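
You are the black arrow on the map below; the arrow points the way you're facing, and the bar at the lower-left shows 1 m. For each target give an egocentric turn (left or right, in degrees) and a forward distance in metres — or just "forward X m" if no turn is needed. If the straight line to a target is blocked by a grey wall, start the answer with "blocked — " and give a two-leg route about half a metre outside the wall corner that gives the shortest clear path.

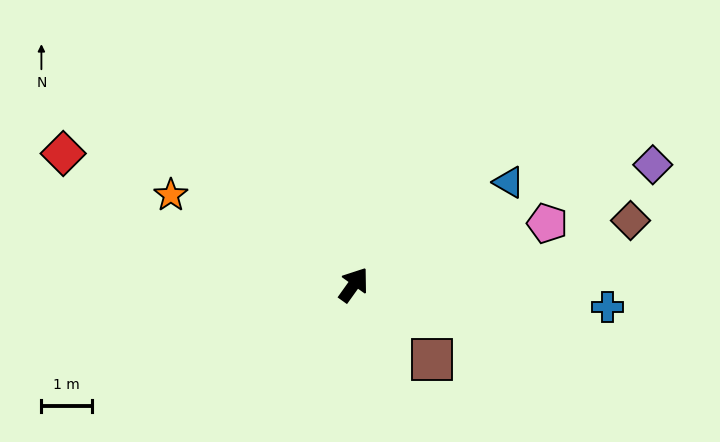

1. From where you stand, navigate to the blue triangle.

turn right 21°, forward 3.7 m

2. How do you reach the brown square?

turn right 98°, forward 2.1 m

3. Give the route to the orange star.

turn left 99°, forward 4.0 m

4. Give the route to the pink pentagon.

turn right 37°, forward 4.0 m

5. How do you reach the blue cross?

turn right 60°, forward 5.0 m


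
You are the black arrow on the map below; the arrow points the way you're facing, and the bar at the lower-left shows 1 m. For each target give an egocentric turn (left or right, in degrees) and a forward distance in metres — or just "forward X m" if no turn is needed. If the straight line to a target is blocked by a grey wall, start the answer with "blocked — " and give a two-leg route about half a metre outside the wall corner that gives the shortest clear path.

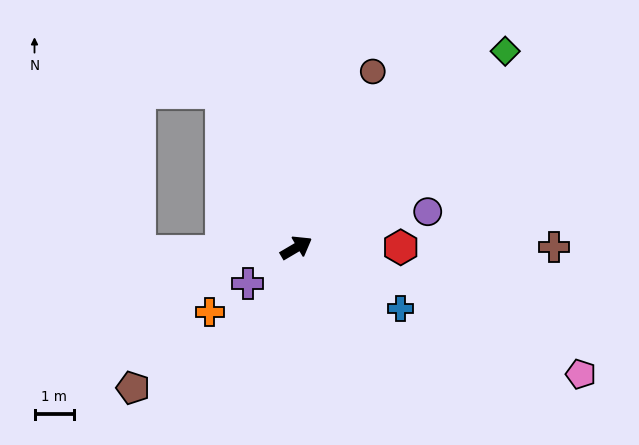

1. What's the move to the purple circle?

turn right 15°, forward 3.5 m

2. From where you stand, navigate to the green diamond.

turn left 13°, forward 7.3 m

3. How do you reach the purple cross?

turn right 174°, forward 1.5 m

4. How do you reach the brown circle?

turn left 36°, forward 4.9 m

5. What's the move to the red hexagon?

turn right 30°, forward 2.6 m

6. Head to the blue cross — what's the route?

turn right 61°, forward 3.1 m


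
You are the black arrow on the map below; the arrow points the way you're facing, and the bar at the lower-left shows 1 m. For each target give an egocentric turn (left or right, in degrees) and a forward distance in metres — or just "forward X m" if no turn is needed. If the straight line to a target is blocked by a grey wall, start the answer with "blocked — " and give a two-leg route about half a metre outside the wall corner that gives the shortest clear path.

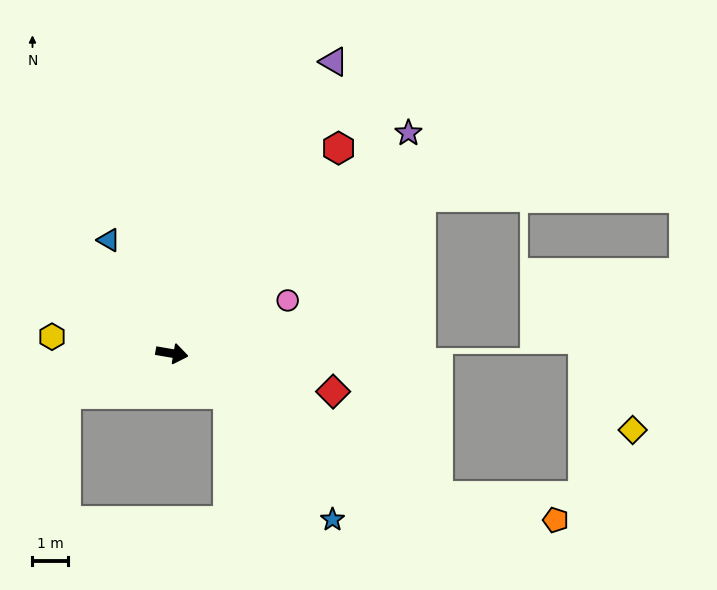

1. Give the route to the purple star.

turn left 53°, forward 9.1 m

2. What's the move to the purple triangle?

turn left 71°, forward 9.3 m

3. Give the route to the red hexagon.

turn left 61°, forward 7.4 m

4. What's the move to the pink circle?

turn left 34°, forward 3.6 m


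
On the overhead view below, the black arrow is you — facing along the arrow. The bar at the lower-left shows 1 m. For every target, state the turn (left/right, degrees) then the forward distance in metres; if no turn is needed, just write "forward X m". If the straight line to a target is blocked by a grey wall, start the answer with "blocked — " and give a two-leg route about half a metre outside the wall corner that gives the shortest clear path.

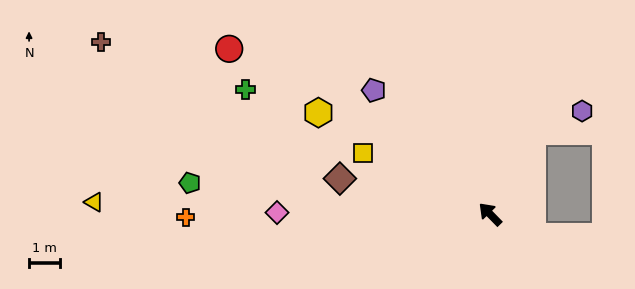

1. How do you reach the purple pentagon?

forward 5.4 m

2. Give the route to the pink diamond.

turn left 45°, forward 6.8 m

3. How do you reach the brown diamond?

turn left 32°, forward 4.9 m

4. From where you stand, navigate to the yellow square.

turn left 20°, forward 4.5 m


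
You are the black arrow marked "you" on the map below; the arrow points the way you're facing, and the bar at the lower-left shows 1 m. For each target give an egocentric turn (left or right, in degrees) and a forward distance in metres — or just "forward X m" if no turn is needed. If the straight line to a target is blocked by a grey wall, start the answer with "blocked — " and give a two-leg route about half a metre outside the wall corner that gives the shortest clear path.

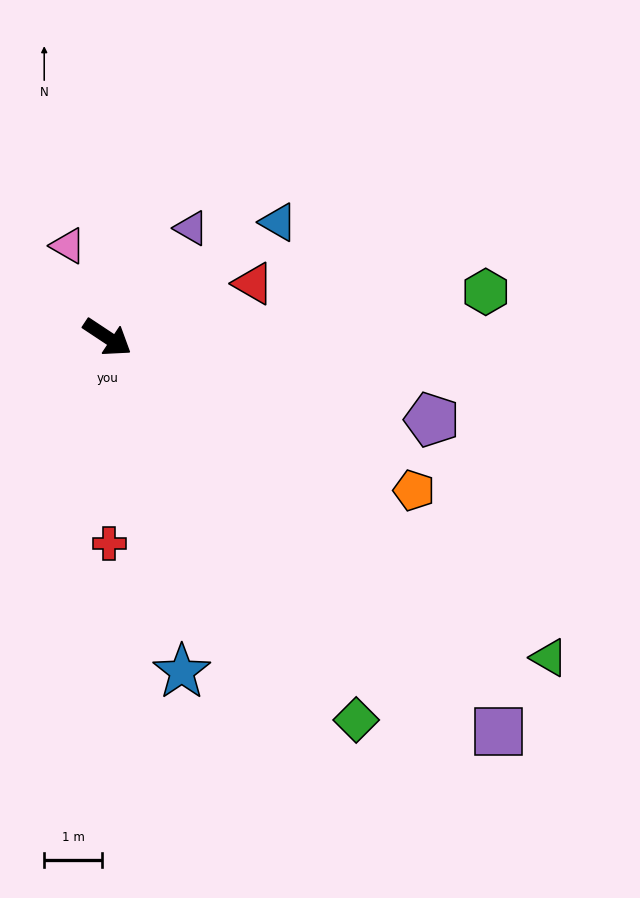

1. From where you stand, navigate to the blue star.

turn right 44°, forward 5.9 m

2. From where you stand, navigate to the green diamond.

turn right 23°, forward 7.9 m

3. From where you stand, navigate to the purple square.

turn right 12°, forward 9.6 m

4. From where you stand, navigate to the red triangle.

turn left 54°, forward 2.7 m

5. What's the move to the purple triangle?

turn left 86°, forward 2.4 m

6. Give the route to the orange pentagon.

turn left 7°, forward 5.9 m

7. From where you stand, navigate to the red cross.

turn right 56°, forward 3.6 m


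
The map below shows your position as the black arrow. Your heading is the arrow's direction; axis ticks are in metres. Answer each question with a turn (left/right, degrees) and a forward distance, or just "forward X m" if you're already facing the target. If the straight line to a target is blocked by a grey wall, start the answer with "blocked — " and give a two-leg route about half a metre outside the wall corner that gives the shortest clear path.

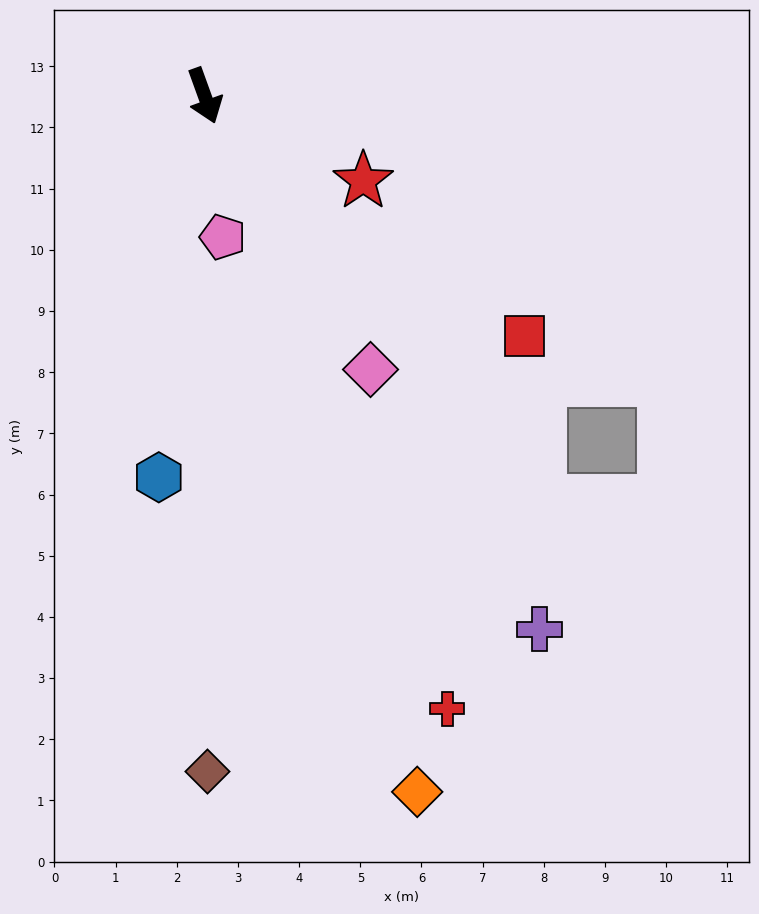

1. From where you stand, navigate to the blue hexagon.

turn right 27°, forward 6.3 m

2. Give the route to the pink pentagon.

turn right 13°, forward 2.3 m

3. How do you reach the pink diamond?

turn left 11°, forward 5.2 m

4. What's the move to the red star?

turn left 42°, forward 2.9 m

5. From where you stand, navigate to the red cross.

forward 10.8 m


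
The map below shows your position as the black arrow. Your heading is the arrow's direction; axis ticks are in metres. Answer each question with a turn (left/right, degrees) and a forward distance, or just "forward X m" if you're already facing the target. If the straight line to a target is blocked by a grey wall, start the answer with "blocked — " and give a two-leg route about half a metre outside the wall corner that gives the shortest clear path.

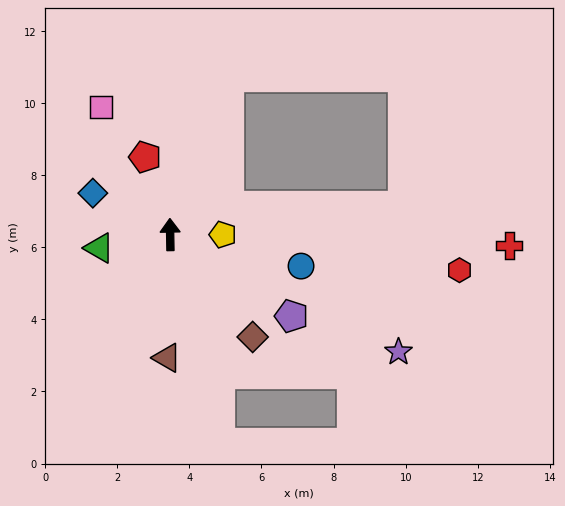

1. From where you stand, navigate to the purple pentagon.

turn right 125°, forward 4.1 m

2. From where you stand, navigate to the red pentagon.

turn left 17°, forward 2.3 m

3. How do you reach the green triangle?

turn left 100°, forward 2.0 m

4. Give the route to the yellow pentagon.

turn right 91°, forward 1.5 m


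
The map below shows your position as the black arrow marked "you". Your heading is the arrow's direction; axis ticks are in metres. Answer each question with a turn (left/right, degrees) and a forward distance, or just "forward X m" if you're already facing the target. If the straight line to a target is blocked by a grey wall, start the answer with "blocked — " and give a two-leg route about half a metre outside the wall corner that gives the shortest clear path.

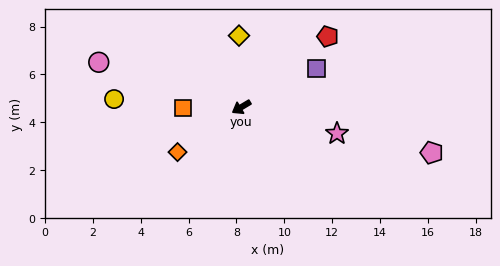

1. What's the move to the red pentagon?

turn right 172°, forward 4.7 m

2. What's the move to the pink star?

turn left 134°, forward 4.1 m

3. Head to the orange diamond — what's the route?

turn left 4°, forward 3.3 m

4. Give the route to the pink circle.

turn right 48°, forward 6.2 m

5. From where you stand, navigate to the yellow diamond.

turn right 119°, forward 3.0 m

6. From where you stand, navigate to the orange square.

turn right 30°, forward 2.4 m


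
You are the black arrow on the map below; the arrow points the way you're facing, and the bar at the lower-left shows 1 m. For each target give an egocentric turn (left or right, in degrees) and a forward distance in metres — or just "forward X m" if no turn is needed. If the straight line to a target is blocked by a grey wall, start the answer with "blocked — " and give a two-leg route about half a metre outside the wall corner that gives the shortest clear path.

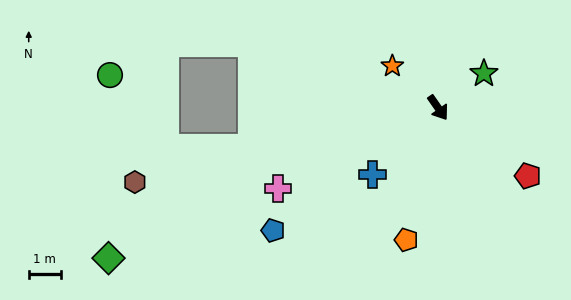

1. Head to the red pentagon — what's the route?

turn left 18°, forward 3.5 m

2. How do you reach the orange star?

turn right 167°, forward 1.9 m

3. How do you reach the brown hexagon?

turn right 111°, forward 9.7 m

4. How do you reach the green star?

turn left 92°, forward 1.8 m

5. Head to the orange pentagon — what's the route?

turn right 48°, forward 4.2 m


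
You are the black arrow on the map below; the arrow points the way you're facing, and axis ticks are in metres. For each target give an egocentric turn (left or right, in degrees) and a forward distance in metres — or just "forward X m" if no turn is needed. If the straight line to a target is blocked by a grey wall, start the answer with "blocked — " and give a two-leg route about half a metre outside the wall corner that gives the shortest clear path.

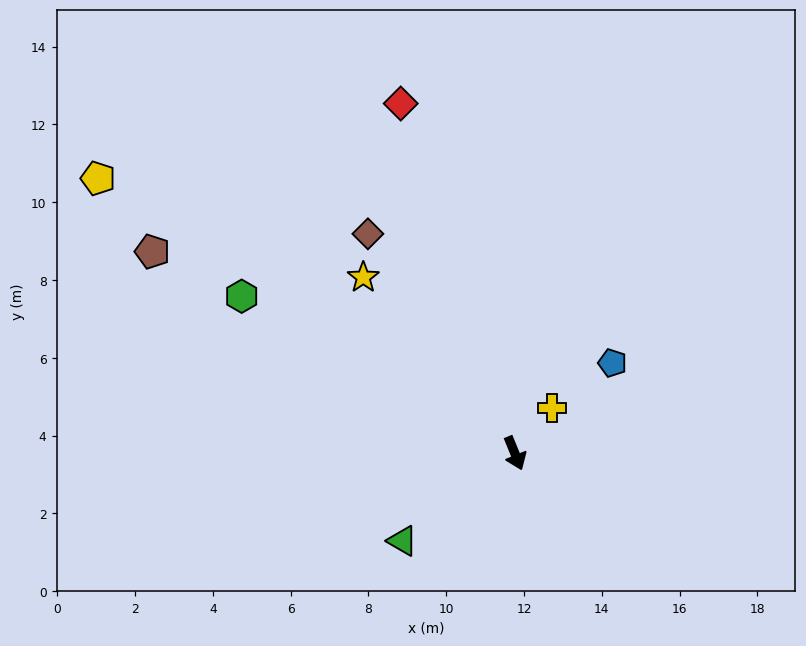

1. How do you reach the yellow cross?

turn left 119°, forward 1.5 m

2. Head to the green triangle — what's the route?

turn right 74°, forward 3.7 m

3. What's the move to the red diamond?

turn left 176°, forward 9.5 m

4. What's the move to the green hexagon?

turn right 142°, forward 8.1 m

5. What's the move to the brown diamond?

turn right 168°, forward 6.8 m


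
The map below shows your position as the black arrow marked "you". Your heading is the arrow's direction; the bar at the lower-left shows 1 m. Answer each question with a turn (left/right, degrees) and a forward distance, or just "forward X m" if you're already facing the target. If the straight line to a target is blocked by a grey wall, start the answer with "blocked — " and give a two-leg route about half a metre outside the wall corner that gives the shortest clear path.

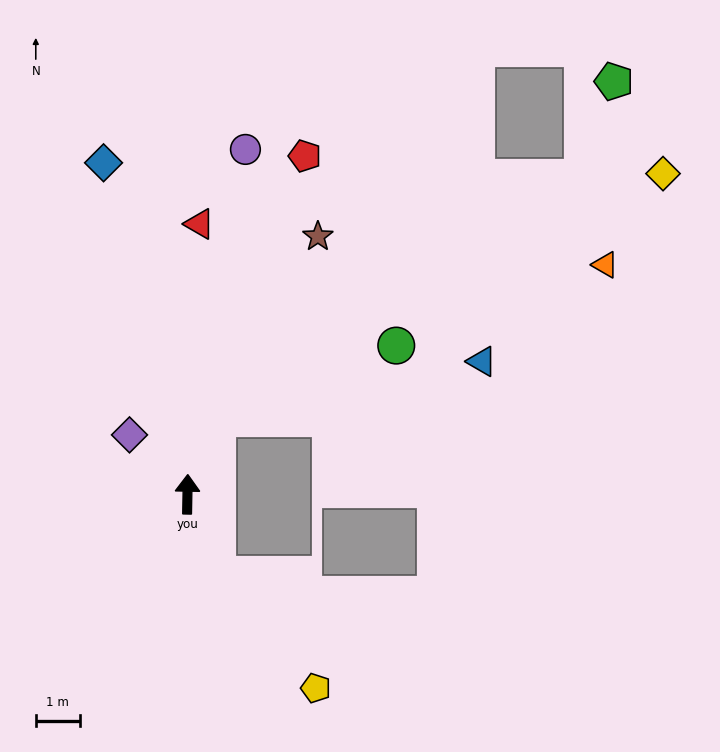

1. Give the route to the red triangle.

forward 6.2 m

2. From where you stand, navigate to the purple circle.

turn right 9°, forward 8.0 m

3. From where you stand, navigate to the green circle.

blocked — turn right 20°, forward 1.9 m, then turn right 47°, forward 4.4 m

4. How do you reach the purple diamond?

turn left 45°, forward 1.9 m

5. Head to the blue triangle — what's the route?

blocked — turn right 20°, forward 1.9 m, then turn right 57°, forward 6.2 m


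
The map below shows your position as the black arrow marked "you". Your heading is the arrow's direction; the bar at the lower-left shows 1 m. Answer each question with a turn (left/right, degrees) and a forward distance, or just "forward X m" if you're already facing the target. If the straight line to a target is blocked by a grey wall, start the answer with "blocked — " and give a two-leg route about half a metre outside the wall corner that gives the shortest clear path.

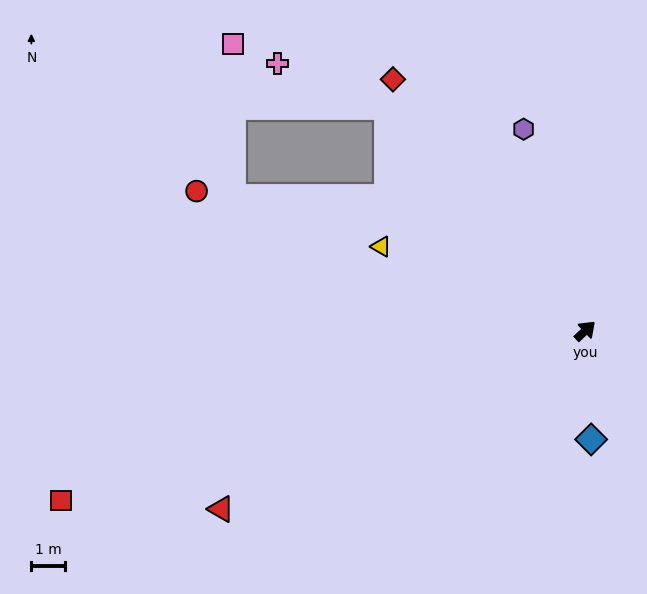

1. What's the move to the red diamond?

turn left 84°, forward 9.4 m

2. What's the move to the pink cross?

blocked — turn left 88°, forward 8.9 m, then turn left 28°, forward 3.5 m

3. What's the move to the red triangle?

turn left 163°, forward 12.0 m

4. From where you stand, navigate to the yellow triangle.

turn left 114°, forward 6.6 m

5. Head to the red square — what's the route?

turn left 155°, forward 16.4 m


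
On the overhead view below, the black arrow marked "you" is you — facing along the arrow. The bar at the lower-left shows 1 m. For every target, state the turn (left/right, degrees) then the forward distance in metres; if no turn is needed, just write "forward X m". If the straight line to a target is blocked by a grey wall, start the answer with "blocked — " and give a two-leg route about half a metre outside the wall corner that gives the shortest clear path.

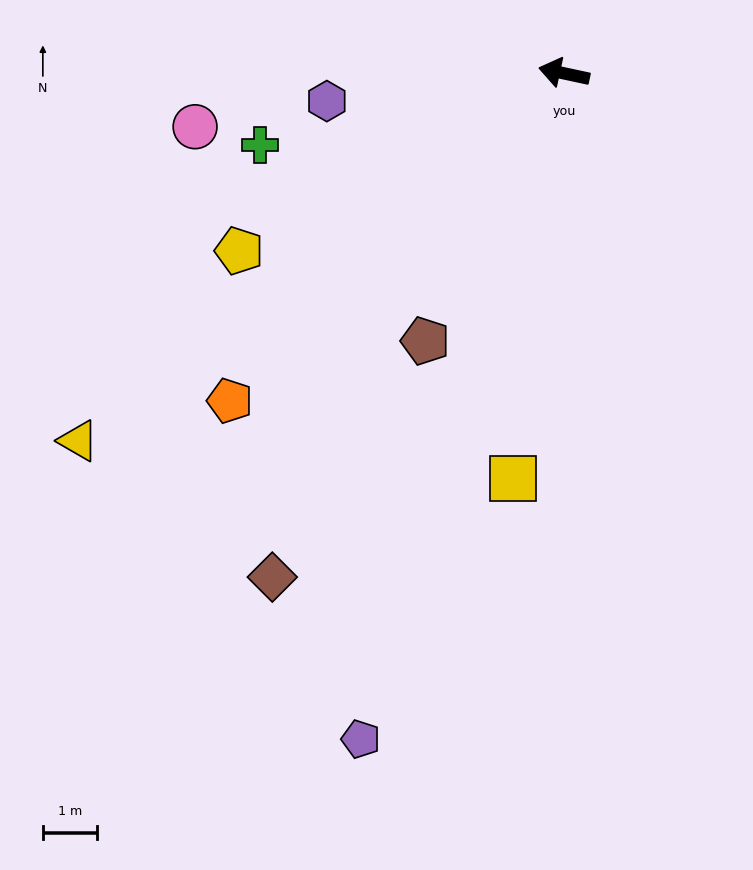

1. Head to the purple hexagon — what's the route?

turn left 19°, forward 4.4 m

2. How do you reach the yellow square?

turn left 95°, forward 7.5 m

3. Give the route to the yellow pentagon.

turn left 41°, forward 6.8 m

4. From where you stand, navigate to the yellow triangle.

turn left 49°, forward 11.2 m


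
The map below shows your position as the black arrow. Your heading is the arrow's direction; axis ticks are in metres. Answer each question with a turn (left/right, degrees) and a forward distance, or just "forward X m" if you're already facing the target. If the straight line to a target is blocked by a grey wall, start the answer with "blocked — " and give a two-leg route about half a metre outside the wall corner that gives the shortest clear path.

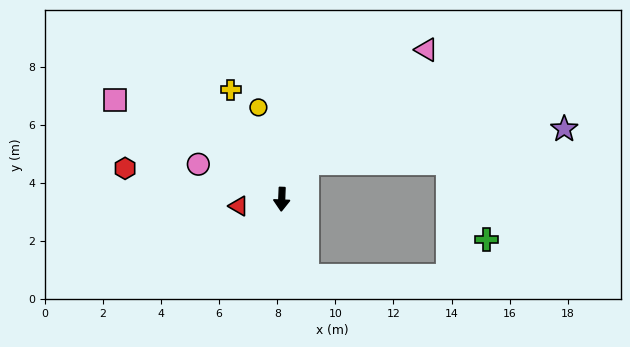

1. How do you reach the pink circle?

turn right 111°, forward 3.1 m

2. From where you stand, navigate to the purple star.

blocked — turn left 147°, forward 1.5 m, then turn right 47°, forward 8.9 m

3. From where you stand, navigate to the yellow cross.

turn right 153°, forward 4.2 m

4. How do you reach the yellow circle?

turn right 164°, forward 3.3 m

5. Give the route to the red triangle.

turn right 79°, forward 1.5 m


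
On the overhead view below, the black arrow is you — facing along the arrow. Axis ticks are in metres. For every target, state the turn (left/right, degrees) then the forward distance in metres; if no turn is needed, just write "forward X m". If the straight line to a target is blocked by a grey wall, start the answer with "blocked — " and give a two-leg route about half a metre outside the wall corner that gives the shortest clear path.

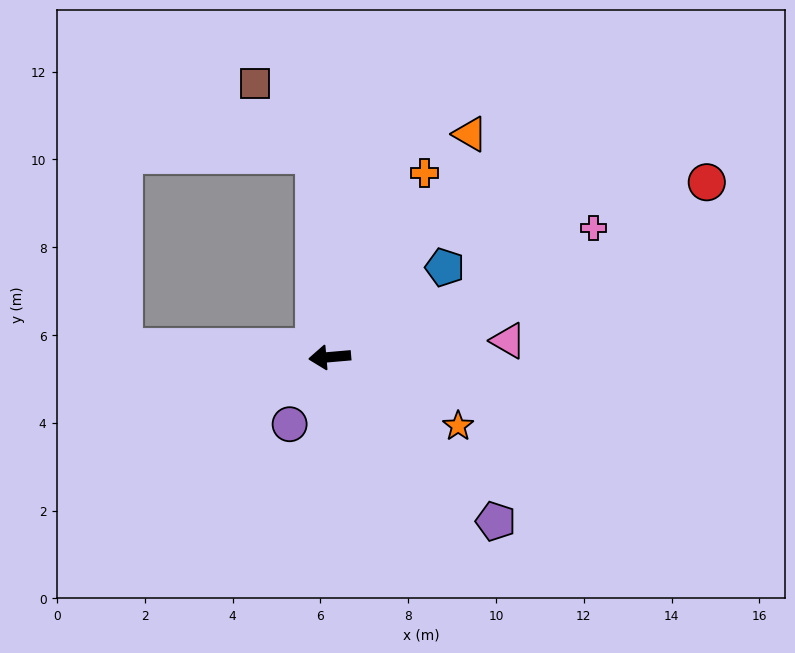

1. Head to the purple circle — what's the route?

turn left 54°, forward 1.8 m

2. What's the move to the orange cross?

turn right 122°, forward 4.7 m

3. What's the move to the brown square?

blocked — turn right 91°, forward 4.6 m, then turn left 36°, forward 2.1 m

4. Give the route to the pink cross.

turn right 159°, forward 6.7 m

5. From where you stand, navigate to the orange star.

turn left 147°, forward 3.3 m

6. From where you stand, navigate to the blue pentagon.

turn right 147°, forward 3.3 m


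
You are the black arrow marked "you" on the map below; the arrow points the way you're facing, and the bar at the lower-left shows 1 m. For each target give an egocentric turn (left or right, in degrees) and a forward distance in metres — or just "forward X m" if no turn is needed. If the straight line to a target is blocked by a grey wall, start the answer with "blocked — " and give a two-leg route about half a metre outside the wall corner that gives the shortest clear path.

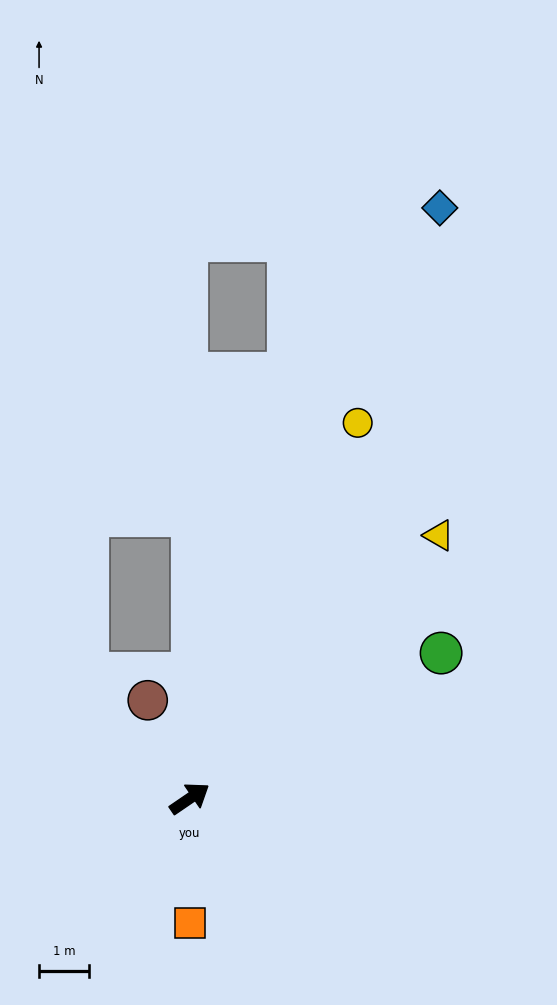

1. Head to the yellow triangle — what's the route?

turn left 12°, forward 7.3 m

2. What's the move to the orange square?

turn right 124°, forward 2.5 m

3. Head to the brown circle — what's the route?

turn left 79°, forward 2.2 m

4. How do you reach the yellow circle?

turn left 32°, forward 8.3 m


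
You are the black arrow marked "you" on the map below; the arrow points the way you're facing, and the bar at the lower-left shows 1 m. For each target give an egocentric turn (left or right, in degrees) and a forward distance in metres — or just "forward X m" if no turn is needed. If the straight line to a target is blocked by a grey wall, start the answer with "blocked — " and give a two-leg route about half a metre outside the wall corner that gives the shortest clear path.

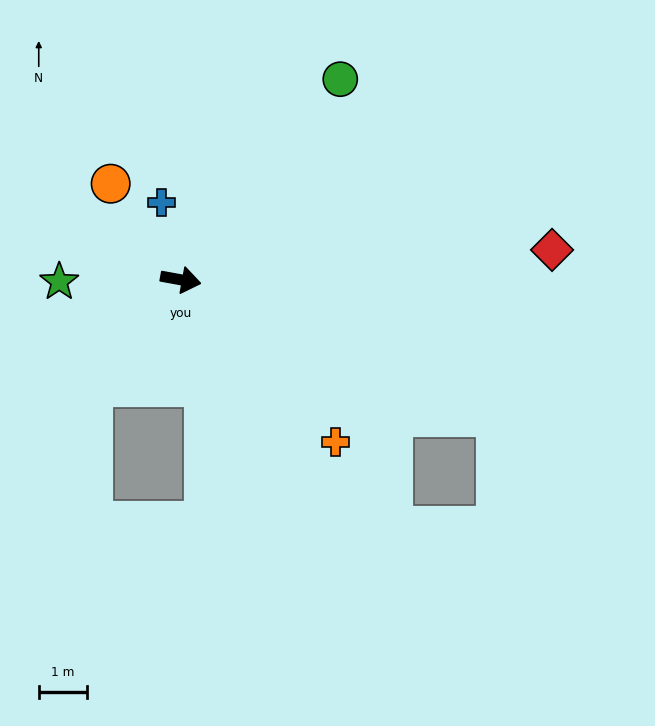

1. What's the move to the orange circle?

turn left 136°, forward 2.5 m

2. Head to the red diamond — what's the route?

turn left 15°, forward 7.7 m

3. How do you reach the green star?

turn right 169°, forward 2.5 m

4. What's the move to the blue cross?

turn left 115°, forward 1.6 m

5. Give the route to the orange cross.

turn right 36°, forward 4.6 m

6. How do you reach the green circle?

turn left 62°, forward 5.3 m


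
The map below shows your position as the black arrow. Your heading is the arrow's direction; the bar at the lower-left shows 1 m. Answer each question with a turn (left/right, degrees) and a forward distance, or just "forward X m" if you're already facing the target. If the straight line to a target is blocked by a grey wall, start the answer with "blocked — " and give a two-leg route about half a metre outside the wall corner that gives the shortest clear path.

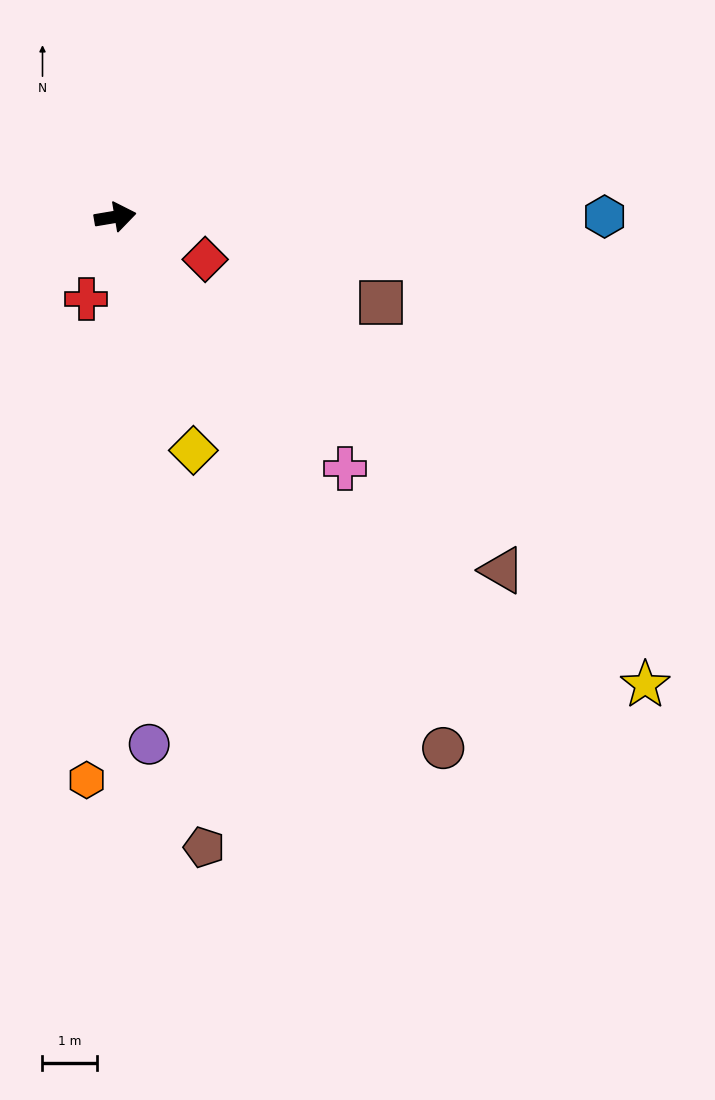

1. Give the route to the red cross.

turn right 119°, forward 1.6 m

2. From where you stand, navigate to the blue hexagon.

turn right 10°, forward 9.0 m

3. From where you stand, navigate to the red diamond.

turn right 35°, forward 1.8 m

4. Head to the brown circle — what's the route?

turn right 68°, forward 11.4 m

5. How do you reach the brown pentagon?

turn right 92°, forward 11.6 m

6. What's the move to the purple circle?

turn right 96°, forward 9.7 m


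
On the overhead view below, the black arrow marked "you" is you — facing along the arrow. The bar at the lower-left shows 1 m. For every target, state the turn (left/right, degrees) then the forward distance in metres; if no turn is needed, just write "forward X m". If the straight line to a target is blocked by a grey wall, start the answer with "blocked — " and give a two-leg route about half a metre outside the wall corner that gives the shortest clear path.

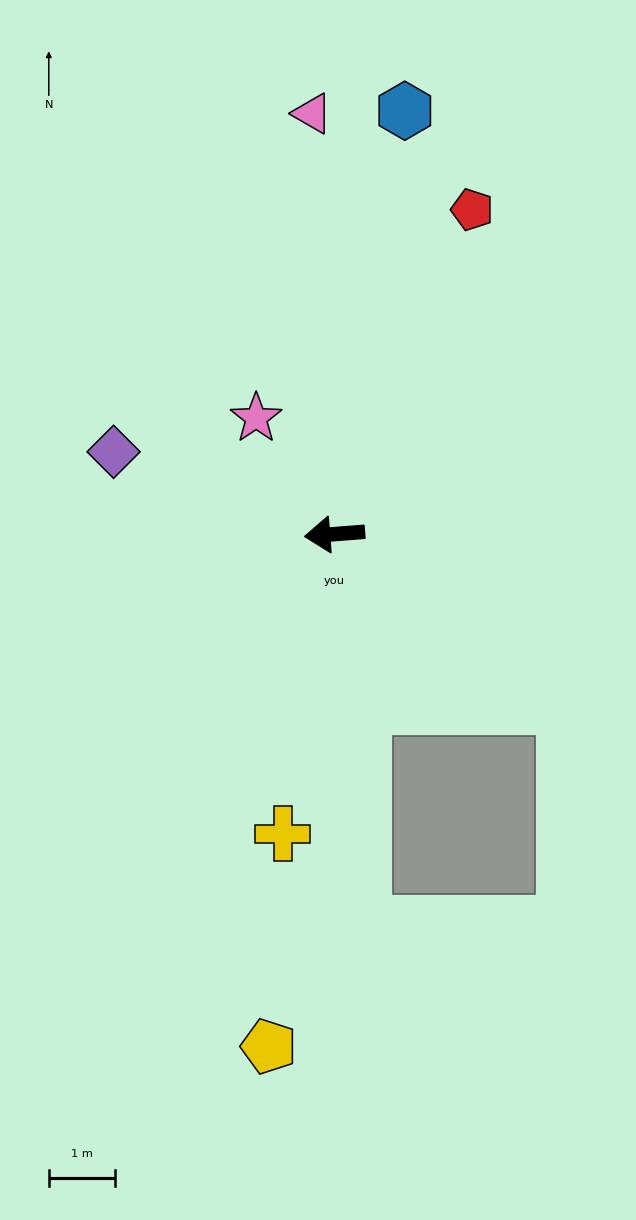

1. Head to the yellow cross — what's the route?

turn left 76°, forward 4.6 m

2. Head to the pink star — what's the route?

turn right 60°, forward 2.1 m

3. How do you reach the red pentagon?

turn right 117°, forward 5.3 m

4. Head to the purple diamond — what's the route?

turn right 25°, forward 3.6 m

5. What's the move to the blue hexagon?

turn right 104°, forward 6.5 m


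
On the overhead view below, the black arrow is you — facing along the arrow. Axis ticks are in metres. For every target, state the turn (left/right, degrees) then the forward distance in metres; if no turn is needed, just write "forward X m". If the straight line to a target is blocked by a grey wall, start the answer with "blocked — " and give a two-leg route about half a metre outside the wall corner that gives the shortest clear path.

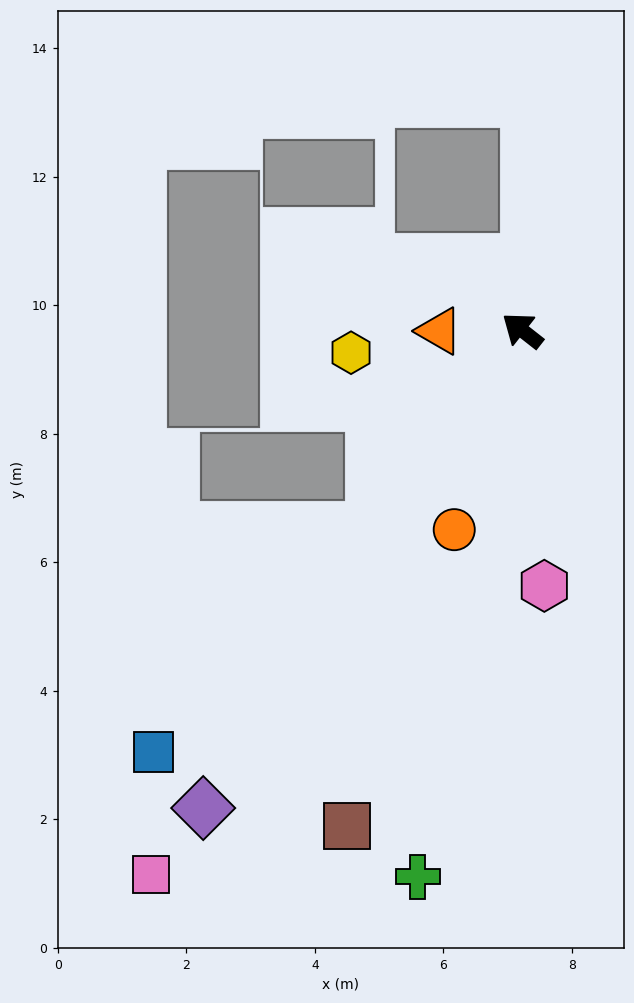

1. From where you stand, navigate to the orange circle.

turn left 109°, forward 3.3 m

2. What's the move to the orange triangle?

turn left 39°, forward 1.3 m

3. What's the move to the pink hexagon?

turn left 133°, forward 4.0 m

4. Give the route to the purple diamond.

turn left 94°, forward 8.9 m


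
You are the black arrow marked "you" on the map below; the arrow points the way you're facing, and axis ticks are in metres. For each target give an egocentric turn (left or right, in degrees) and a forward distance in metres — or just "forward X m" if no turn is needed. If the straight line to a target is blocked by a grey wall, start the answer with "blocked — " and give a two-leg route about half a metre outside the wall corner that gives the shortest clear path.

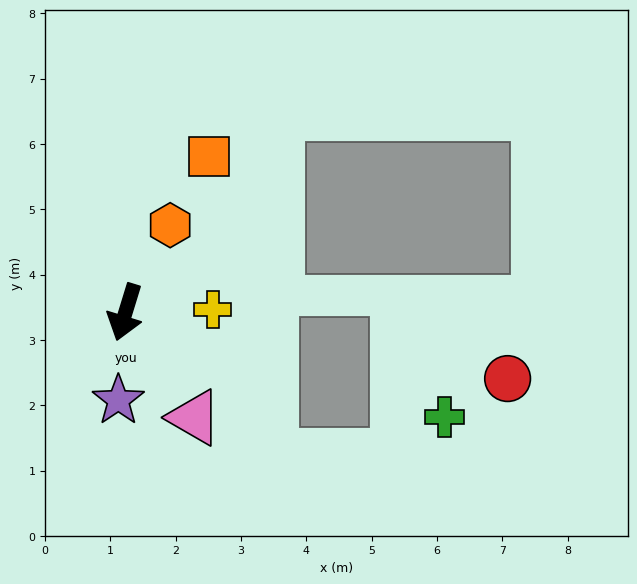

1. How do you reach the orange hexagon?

turn left 170°, forward 1.5 m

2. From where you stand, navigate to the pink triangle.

turn left 50°, forward 1.9 m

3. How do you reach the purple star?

turn left 12°, forward 1.3 m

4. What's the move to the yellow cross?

turn left 109°, forward 1.3 m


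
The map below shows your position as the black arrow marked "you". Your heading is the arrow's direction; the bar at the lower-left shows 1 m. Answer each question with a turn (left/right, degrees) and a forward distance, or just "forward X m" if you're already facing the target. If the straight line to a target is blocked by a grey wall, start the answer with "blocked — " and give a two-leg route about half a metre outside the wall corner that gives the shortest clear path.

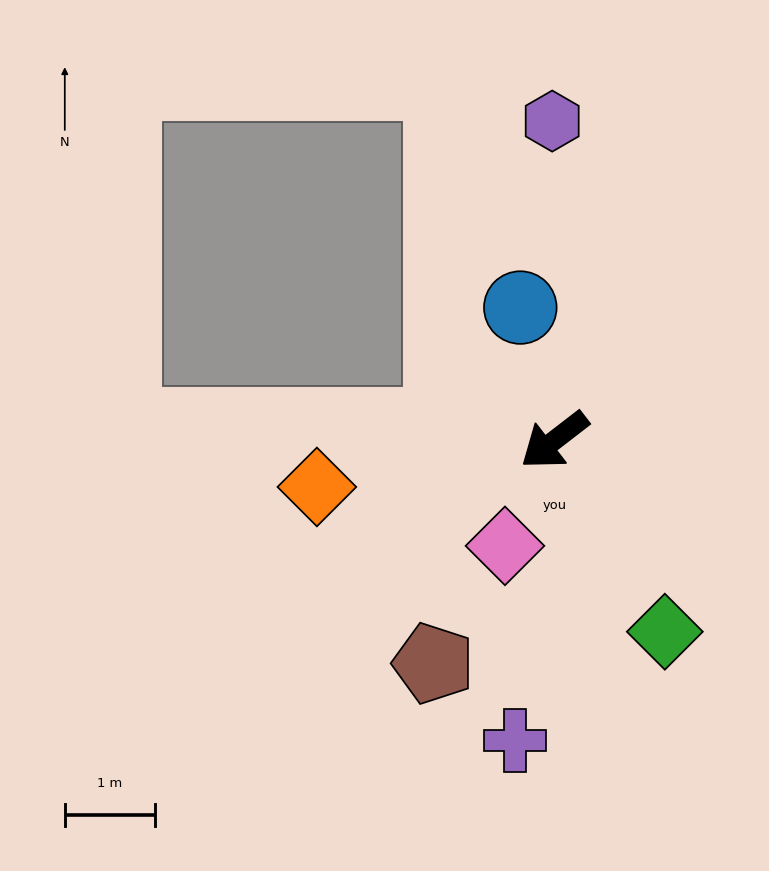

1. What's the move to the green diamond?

turn left 82°, forward 2.4 m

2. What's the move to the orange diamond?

turn right 27°, forward 2.7 m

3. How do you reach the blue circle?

turn right 113°, forward 1.5 m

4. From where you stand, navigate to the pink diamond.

turn left 27°, forward 1.3 m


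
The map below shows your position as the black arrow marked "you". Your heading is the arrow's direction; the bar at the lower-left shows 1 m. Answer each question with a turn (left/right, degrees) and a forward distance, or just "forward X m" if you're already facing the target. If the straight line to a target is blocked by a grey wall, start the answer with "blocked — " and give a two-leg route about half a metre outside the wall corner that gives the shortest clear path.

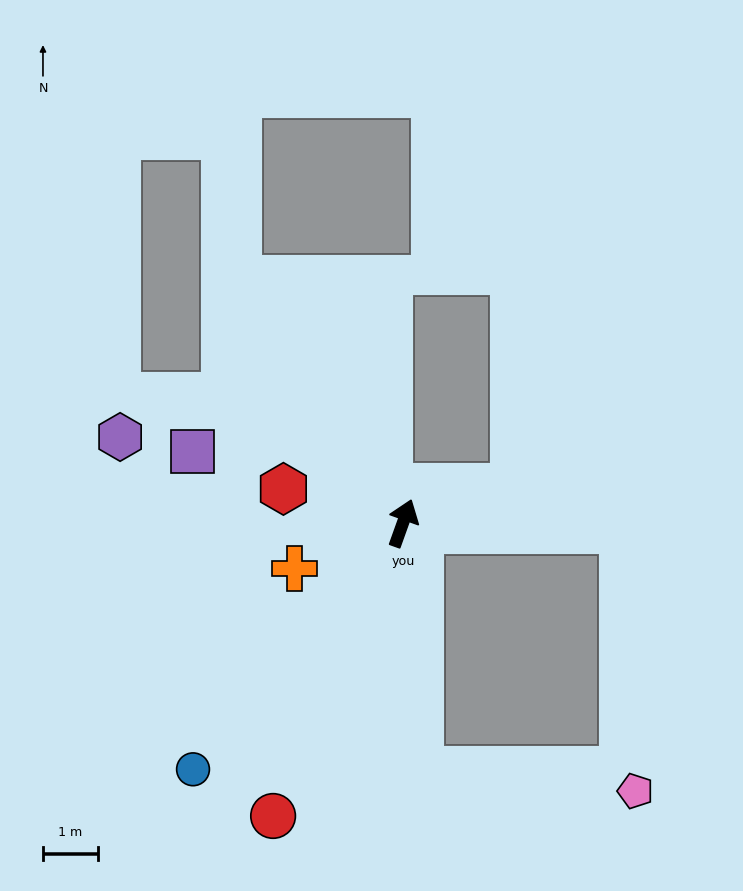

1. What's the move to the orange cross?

turn left 133°, forward 2.1 m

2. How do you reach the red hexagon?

turn left 94°, forward 2.3 m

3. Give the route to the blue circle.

turn left 159°, forward 5.9 m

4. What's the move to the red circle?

turn left 176°, forward 5.8 m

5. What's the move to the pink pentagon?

blocked — turn right 156°, forward 4.5 m, then turn left 80°, forward 3.9 m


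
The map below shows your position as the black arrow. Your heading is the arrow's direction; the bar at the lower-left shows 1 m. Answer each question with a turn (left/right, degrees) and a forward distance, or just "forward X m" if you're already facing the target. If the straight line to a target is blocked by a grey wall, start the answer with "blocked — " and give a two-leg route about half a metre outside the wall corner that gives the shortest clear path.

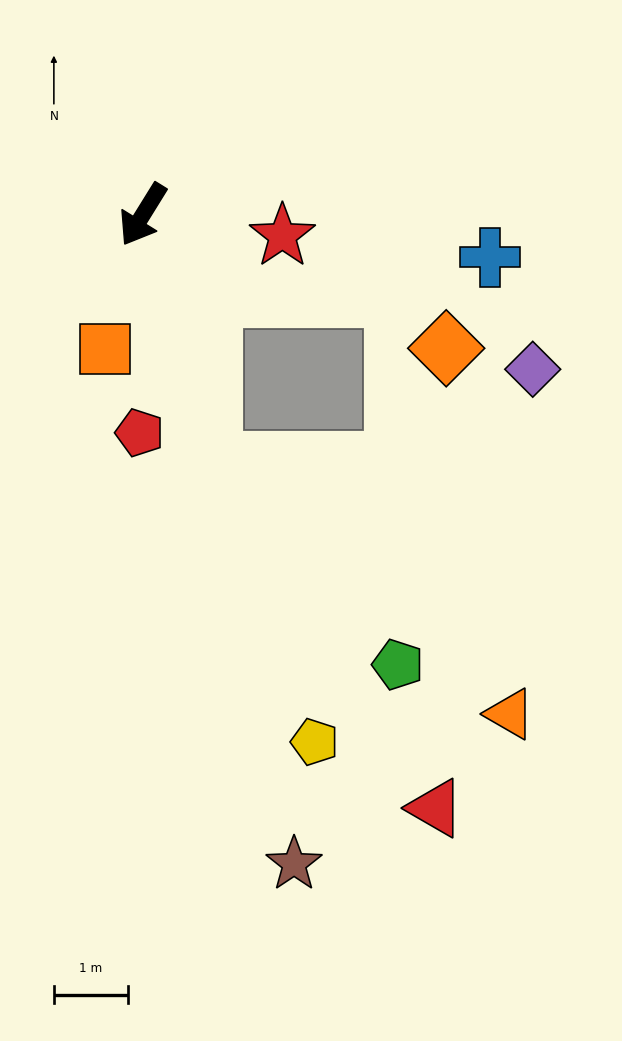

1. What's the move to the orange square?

turn left 16°, forward 1.9 m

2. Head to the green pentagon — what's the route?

blocked — turn left 47°, forward 3.5 m, then turn left 28°, forward 3.7 m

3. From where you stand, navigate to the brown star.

turn left 45°, forward 9.0 m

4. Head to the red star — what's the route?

turn left 113°, forward 1.9 m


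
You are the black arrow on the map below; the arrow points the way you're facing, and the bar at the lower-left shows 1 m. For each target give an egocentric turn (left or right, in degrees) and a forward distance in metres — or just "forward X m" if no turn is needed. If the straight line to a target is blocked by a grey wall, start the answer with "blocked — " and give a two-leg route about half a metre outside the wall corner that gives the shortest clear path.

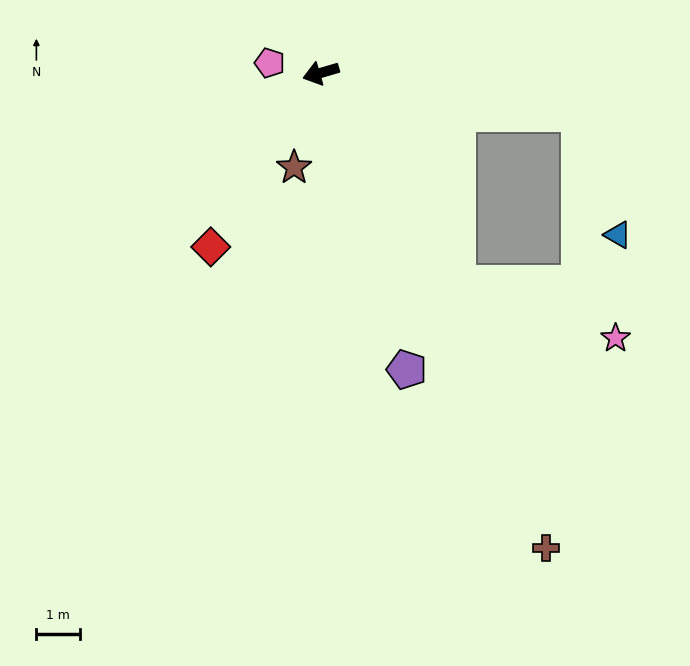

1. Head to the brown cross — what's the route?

turn left 99°, forward 11.9 m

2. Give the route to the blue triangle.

blocked — turn left 155°, forward 5.9 m, then turn right 64°, forward 2.9 m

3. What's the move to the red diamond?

turn left 41°, forward 4.7 m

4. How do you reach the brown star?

turn left 58°, forward 2.2 m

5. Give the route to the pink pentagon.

turn right 27°, forward 1.2 m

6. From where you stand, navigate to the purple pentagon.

turn left 90°, forward 7.0 m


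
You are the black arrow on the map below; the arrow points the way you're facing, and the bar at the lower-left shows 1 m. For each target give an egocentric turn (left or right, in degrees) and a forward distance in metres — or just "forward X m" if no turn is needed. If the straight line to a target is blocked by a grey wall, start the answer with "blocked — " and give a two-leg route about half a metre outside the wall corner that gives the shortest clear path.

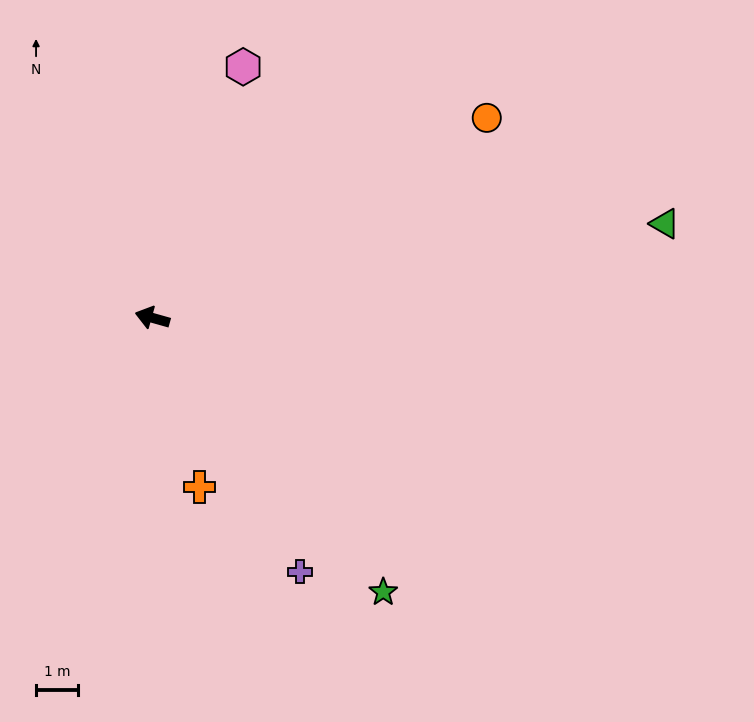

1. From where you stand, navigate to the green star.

turn left 146°, forward 8.6 m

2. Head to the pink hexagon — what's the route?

turn right 94°, forward 6.4 m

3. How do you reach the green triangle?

turn right 154°, forward 12.5 m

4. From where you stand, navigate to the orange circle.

turn right 133°, forward 9.3 m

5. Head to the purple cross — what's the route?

turn left 136°, forward 7.0 m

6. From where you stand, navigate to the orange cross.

turn left 121°, forward 4.2 m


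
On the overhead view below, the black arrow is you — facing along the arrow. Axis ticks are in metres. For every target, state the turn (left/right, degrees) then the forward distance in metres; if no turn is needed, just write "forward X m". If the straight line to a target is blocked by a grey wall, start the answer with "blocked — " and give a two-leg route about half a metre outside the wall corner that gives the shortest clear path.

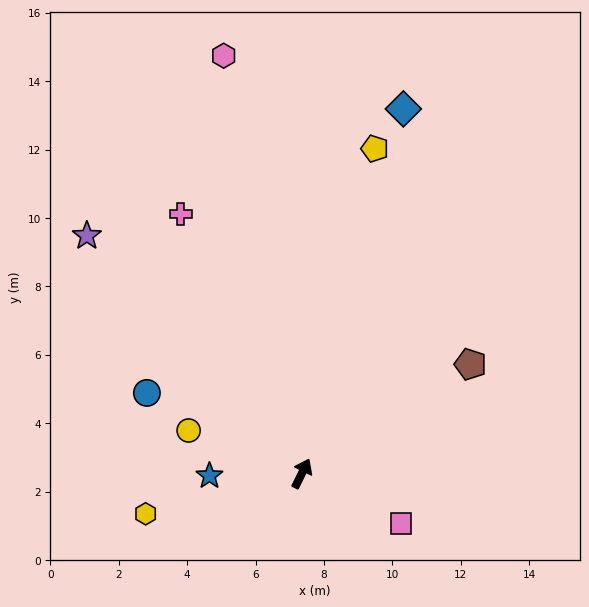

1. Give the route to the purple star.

turn left 68°, forward 9.4 m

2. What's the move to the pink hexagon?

turn left 37°, forward 12.4 m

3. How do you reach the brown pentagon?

turn right 31°, forward 5.9 m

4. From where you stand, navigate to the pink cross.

turn left 51°, forward 8.4 m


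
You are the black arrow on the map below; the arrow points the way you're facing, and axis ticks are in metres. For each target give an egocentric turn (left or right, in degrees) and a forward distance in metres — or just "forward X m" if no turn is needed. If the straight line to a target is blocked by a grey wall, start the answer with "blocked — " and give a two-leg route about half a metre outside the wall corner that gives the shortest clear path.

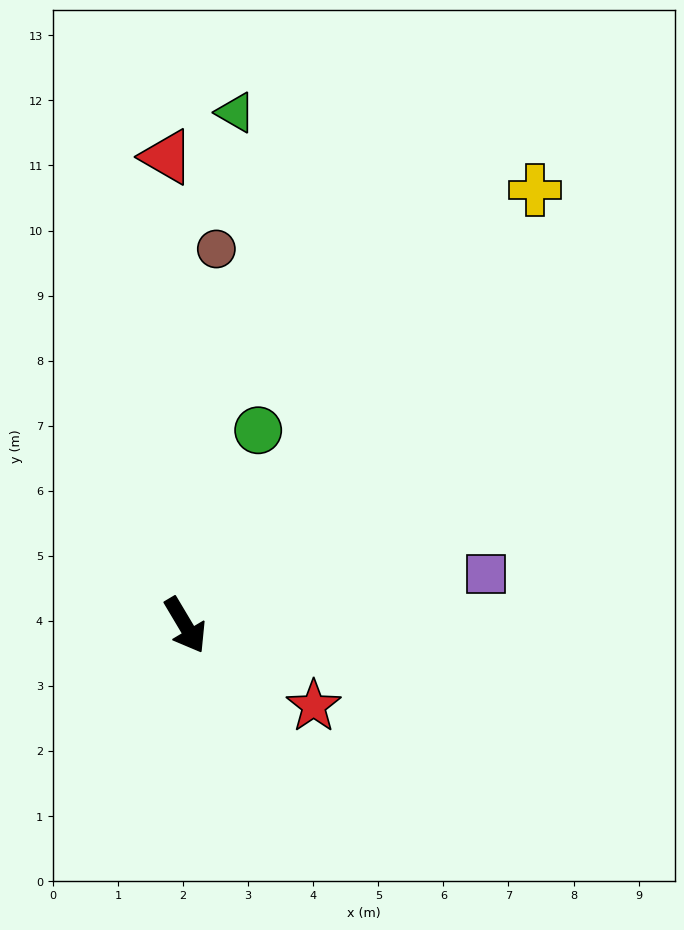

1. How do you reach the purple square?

turn left 69°, forward 4.7 m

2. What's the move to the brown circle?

turn left 145°, forward 5.8 m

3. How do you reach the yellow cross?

turn left 110°, forward 8.6 m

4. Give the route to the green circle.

turn left 129°, forward 3.2 m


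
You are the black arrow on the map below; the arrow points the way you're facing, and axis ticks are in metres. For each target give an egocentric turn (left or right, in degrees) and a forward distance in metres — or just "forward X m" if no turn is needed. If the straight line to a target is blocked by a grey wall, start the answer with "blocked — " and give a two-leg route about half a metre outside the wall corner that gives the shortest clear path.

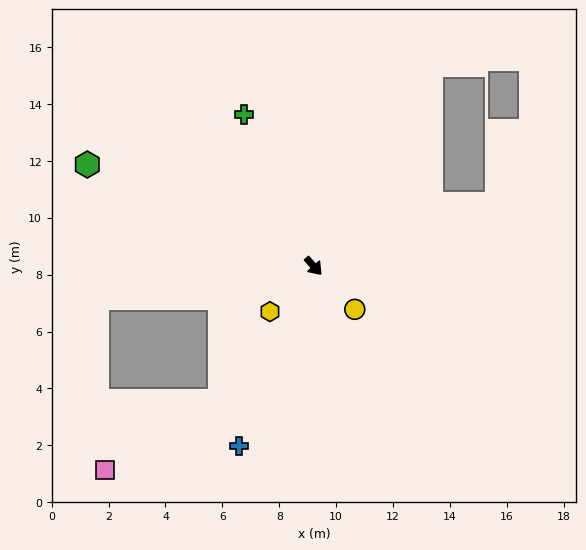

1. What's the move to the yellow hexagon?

turn right 86°, forward 2.2 m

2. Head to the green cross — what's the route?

turn left 163°, forward 5.9 m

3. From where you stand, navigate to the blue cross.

turn right 64°, forward 6.8 m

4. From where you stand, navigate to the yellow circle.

forward 2.1 m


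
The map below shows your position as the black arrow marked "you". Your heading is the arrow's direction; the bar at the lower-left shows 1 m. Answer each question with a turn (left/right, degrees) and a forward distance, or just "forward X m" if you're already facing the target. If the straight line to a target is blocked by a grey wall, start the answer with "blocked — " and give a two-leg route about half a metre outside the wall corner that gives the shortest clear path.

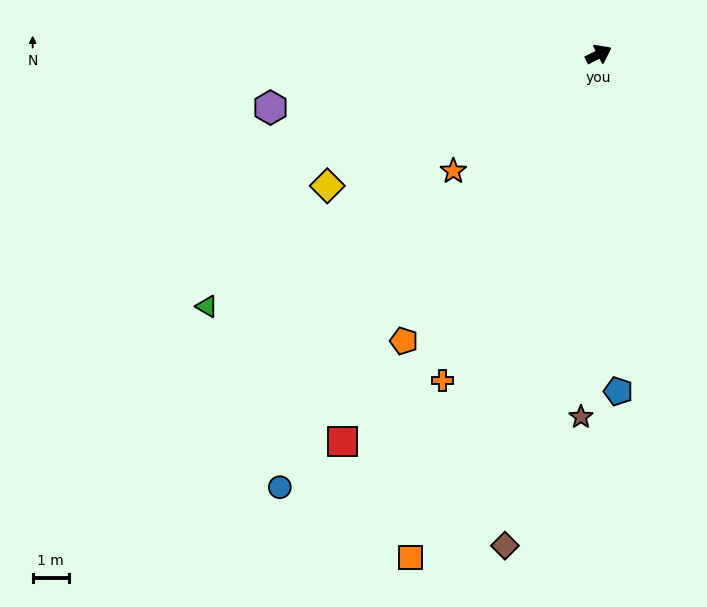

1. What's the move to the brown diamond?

turn right 128°, forward 13.9 m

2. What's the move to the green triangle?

turn right 174°, forward 12.9 m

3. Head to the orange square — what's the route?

turn right 137°, forward 14.9 m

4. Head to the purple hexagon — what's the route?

turn left 162°, forward 9.2 m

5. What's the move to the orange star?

turn right 168°, forward 5.2 m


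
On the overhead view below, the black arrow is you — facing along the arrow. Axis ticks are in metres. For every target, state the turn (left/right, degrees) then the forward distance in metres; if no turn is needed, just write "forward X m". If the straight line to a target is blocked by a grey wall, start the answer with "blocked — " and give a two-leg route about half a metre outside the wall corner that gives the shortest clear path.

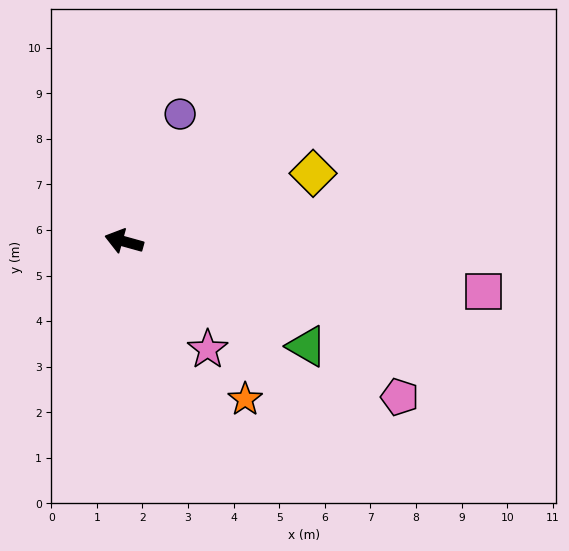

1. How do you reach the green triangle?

turn left 166°, forward 4.6 m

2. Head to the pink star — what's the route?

turn left 143°, forward 3.0 m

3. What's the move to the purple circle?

turn right 98°, forward 3.1 m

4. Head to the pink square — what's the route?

turn right 172°, forward 8.0 m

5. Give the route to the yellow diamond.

turn right 145°, forward 4.4 m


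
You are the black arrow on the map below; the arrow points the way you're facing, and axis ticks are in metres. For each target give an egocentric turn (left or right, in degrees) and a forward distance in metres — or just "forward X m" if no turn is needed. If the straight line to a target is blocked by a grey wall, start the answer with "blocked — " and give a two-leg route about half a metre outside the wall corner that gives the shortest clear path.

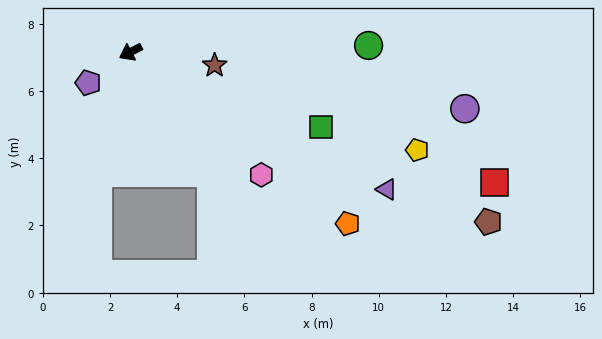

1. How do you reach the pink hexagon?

turn left 109°, forward 5.3 m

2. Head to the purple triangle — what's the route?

turn left 124°, forward 8.7 m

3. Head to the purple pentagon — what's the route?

turn left 9°, forward 1.6 m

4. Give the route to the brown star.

turn left 144°, forward 2.5 m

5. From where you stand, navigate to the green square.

turn left 131°, forward 6.1 m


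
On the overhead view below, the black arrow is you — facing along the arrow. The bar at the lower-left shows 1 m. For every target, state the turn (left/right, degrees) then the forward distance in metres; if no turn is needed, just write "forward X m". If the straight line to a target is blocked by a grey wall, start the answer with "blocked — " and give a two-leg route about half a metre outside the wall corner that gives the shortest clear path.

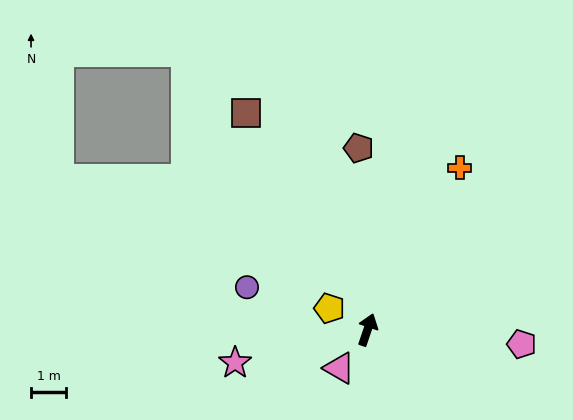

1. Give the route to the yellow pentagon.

turn left 79°, forward 1.2 m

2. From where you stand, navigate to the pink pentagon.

turn right 77°, forward 4.4 m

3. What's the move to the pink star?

turn left 123°, forward 3.9 m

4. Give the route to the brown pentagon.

turn left 22°, forward 5.2 m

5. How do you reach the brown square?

turn left 48°, forward 7.1 m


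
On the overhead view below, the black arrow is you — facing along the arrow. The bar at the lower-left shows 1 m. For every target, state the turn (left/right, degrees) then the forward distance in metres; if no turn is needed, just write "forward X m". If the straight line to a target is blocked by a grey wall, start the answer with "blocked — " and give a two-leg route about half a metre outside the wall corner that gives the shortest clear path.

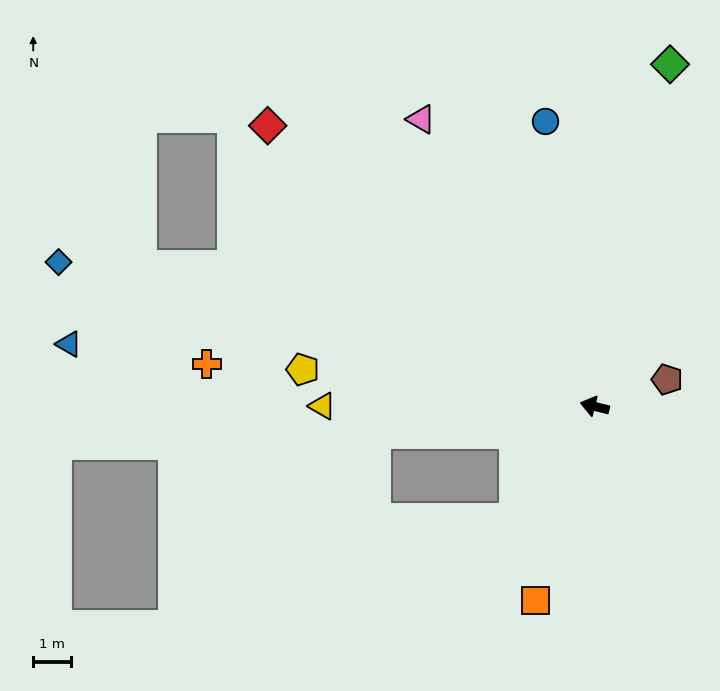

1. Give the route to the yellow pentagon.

turn left 7°, forward 7.9 m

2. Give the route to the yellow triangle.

turn left 14°, forward 7.3 m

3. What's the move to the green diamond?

turn right 88°, forward 9.4 m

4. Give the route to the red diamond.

turn right 27°, forward 11.5 m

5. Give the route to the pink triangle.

turn right 45°, forward 9.0 m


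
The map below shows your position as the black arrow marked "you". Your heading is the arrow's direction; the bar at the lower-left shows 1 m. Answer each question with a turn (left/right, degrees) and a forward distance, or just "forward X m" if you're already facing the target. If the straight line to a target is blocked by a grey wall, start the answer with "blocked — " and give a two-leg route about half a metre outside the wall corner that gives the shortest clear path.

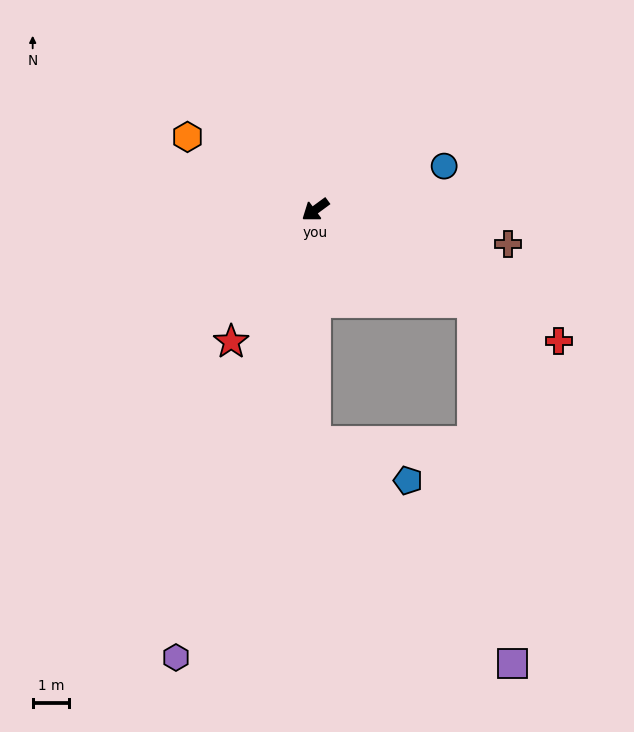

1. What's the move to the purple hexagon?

turn left 36°, forward 12.9 m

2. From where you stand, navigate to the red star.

turn left 21°, forward 4.3 m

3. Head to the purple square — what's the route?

blocked — turn left 54°, forward 6.4 m, then turn left 41°, forward 8.2 m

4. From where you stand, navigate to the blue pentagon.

blocked — turn left 54°, forward 6.4 m, then turn left 67°, forward 2.8 m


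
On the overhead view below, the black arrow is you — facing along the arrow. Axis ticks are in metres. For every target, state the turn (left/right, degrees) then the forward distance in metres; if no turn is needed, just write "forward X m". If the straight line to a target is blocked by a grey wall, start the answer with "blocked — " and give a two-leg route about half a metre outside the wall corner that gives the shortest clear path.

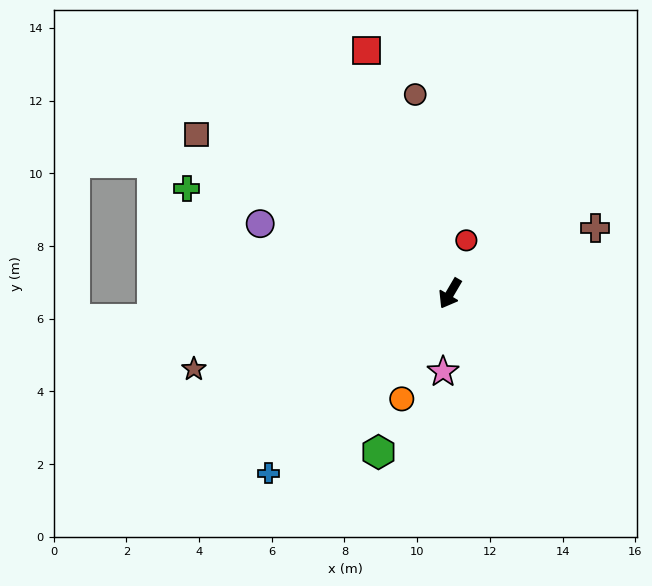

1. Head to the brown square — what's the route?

turn right 92°, forward 8.2 m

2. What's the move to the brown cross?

turn left 145°, forward 4.4 m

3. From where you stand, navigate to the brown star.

turn right 43°, forward 7.3 m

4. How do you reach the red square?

turn right 131°, forward 7.1 m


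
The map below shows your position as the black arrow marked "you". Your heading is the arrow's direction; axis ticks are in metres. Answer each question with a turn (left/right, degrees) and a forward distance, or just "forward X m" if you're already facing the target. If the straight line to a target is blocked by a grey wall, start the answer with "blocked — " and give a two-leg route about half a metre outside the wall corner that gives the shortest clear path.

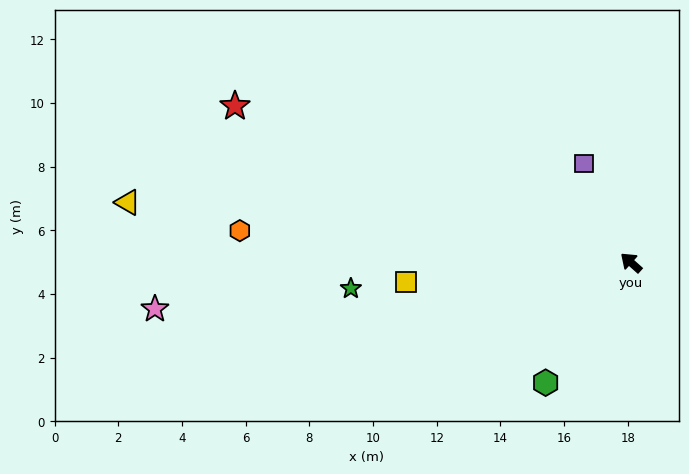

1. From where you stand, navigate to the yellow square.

turn left 47°, forward 7.1 m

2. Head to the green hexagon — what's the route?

turn left 96°, forward 4.6 m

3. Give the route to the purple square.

turn right 23°, forward 3.4 m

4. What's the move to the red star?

turn left 20°, forward 13.4 m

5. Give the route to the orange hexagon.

turn left 37°, forward 12.3 m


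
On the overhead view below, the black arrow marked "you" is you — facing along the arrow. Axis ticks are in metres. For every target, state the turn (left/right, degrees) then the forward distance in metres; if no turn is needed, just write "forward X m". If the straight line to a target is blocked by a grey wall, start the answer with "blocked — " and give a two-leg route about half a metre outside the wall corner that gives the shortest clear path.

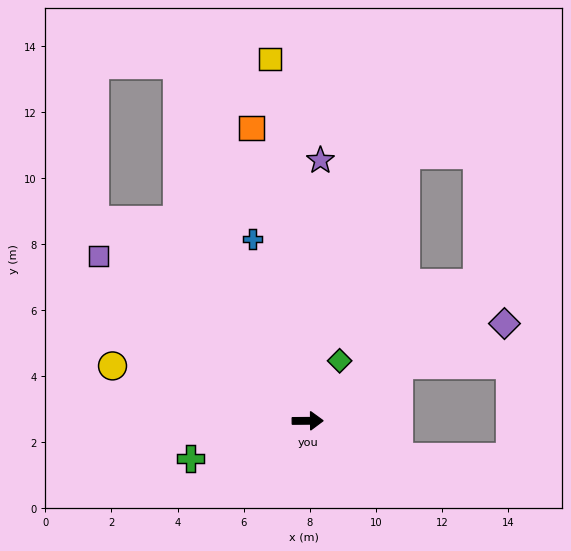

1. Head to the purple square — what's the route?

turn left 141°, forward 8.1 m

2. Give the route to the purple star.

turn left 87°, forward 7.9 m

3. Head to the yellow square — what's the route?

turn left 96°, forward 11.0 m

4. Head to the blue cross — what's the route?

turn left 107°, forward 5.8 m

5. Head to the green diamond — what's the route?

turn left 62°, forward 2.1 m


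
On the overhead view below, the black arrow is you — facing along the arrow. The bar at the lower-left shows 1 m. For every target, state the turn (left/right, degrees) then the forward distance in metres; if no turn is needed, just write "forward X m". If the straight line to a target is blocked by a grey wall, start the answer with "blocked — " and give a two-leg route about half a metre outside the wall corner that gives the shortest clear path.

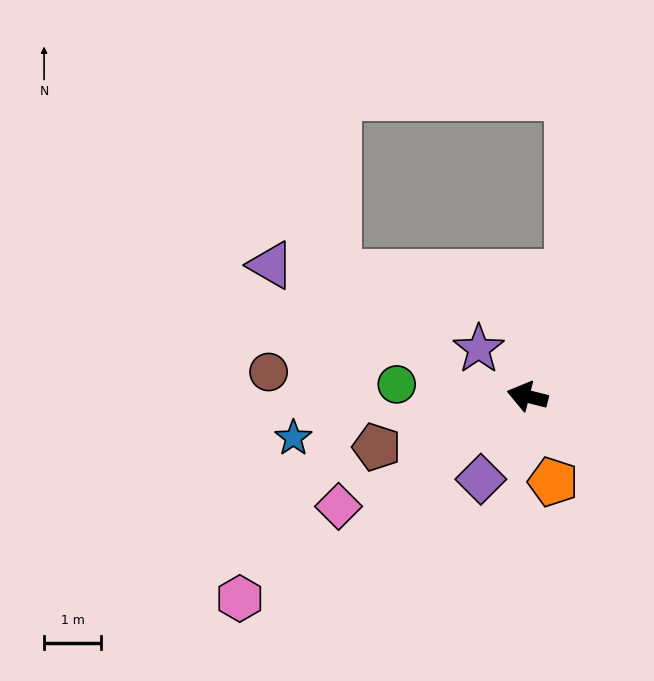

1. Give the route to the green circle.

turn left 9°, forward 2.3 m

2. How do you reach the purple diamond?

turn left 75°, forward 1.7 m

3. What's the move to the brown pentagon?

turn left 33°, forward 2.8 m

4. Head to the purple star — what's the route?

turn right 30°, forward 1.2 m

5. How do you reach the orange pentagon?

turn left 121°, forward 1.6 m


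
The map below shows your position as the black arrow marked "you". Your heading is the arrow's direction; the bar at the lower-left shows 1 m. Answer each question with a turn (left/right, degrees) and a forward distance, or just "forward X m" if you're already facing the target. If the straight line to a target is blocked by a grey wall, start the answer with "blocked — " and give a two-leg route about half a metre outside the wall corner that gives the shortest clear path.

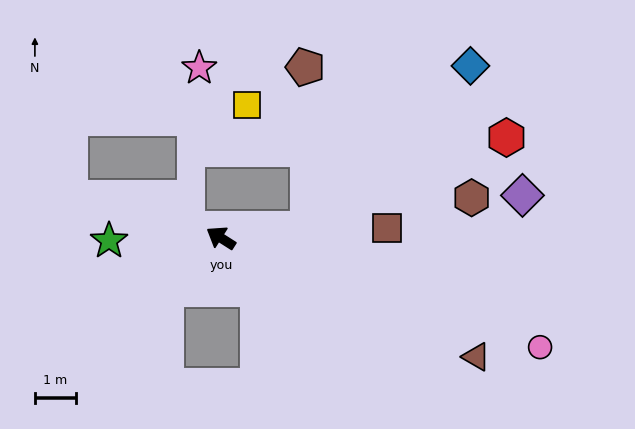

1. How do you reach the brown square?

turn right 144°, forward 4.0 m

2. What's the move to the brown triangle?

turn right 173°, forward 6.8 m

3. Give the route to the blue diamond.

blocked — turn right 141°, forward 2.1 m, then turn left 38°, forward 5.6 m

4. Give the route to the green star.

turn left 34°, forward 2.7 m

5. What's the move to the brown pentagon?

blocked — turn right 141°, forward 2.1 m, then turn left 84°, forward 3.9 m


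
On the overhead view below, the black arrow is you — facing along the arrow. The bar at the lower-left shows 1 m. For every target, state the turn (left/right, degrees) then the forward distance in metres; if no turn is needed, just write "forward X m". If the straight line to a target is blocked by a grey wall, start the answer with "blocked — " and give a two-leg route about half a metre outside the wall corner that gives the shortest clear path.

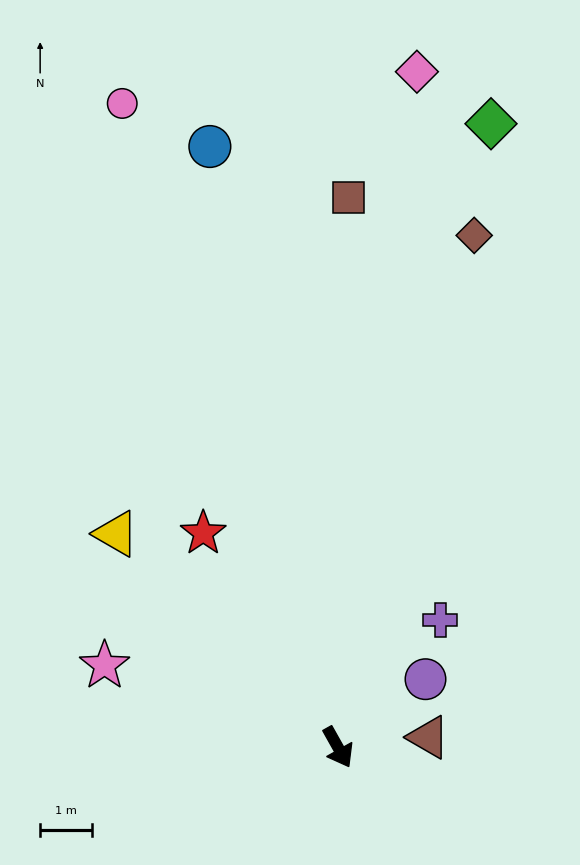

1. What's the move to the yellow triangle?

turn right 163°, forward 6.0 m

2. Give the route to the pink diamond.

turn left 144°, forward 13.2 m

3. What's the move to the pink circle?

turn left 169°, forward 13.1 m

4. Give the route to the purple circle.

turn left 99°, forward 2.1 m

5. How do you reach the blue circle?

turn left 163°, forward 11.9 m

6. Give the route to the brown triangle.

turn left 67°, forward 1.8 m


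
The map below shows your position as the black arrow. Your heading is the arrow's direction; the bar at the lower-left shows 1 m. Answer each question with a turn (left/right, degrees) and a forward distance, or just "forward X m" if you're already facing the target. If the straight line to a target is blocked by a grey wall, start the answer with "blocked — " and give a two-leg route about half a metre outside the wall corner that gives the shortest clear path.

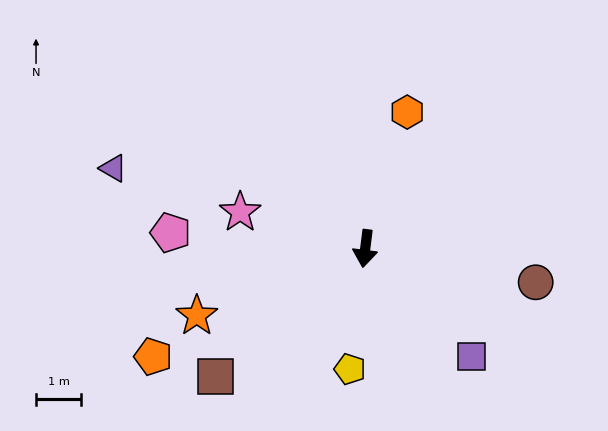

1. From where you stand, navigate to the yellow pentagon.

forward 2.7 m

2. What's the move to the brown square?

turn right 42°, forward 4.4 m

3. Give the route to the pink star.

turn right 99°, forward 2.9 m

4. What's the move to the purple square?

turn left 52°, forward 3.4 m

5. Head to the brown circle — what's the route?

turn left 86°, forward 3.9 m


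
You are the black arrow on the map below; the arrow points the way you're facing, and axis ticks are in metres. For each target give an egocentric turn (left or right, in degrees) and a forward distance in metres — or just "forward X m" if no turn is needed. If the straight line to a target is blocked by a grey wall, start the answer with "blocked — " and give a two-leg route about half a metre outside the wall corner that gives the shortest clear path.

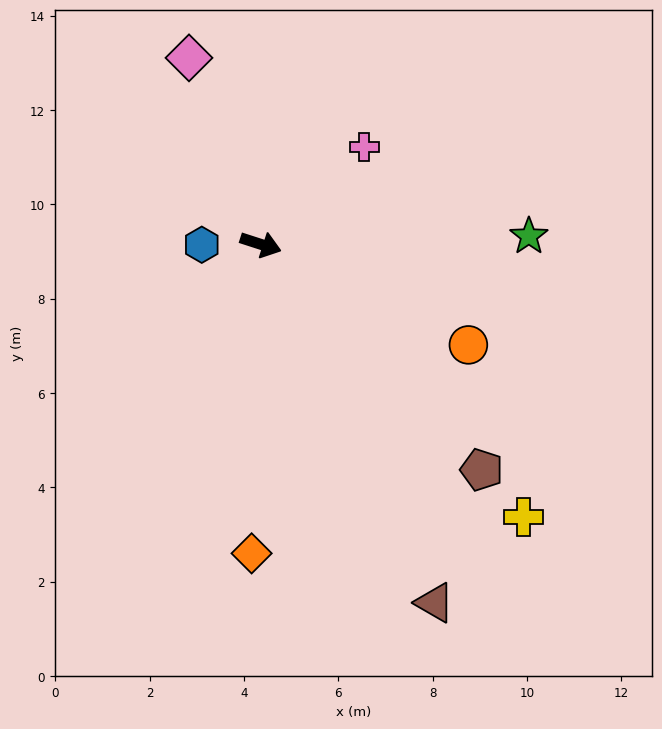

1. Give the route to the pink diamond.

turn left 129°, forward 4.2 m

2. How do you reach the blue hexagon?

turn right 162°, forward 1.3 m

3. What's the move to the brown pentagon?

turn right 28°, forward 6.7 m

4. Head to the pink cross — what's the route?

turn left 61°, forward 3.0 m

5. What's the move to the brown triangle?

turn right 46°, forward 8.4 m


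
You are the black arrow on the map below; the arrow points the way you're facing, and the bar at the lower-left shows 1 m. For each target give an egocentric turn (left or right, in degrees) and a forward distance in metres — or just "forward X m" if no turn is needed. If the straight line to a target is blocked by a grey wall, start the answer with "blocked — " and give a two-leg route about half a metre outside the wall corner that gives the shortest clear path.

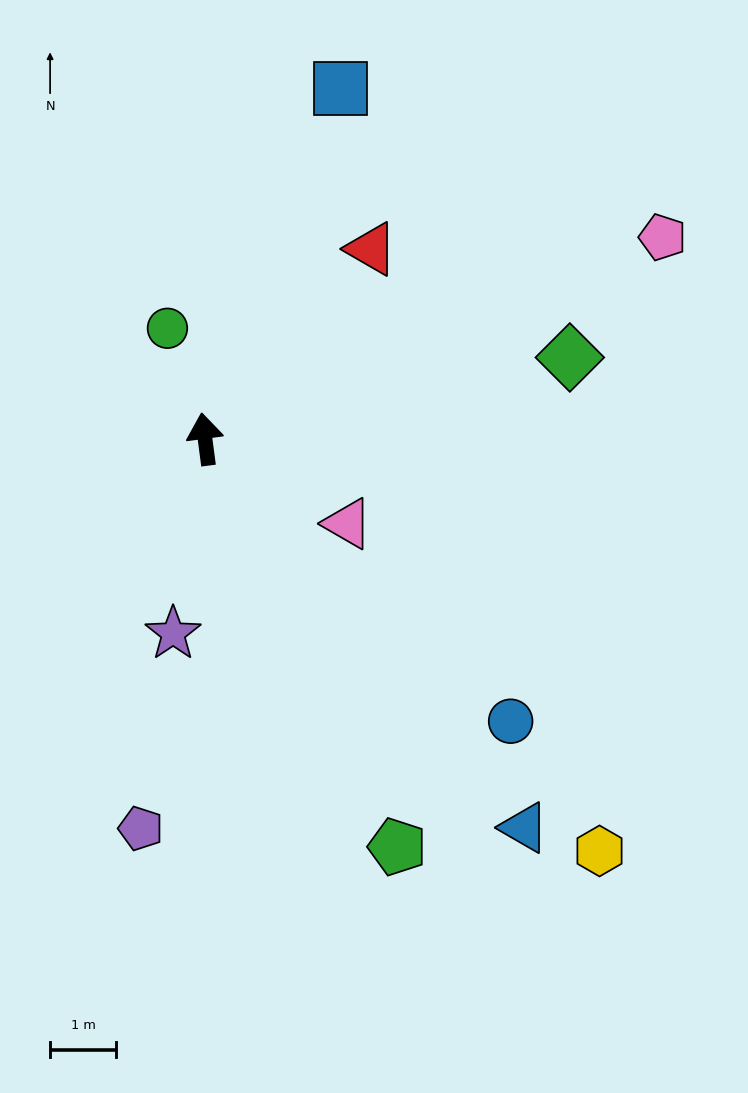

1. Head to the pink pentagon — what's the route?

turn right 74°, forward 7.5 m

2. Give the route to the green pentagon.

turn right 162°, forward 6.8 m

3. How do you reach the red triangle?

turn right 49°, forward 3.8 m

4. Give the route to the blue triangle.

turn right 148°, forward 7.6 m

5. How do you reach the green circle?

turn left 11°, forward 1.8 m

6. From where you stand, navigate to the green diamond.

turn right 85°, forward 5.6 m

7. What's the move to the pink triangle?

turn right 128°, forward 2.5 m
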